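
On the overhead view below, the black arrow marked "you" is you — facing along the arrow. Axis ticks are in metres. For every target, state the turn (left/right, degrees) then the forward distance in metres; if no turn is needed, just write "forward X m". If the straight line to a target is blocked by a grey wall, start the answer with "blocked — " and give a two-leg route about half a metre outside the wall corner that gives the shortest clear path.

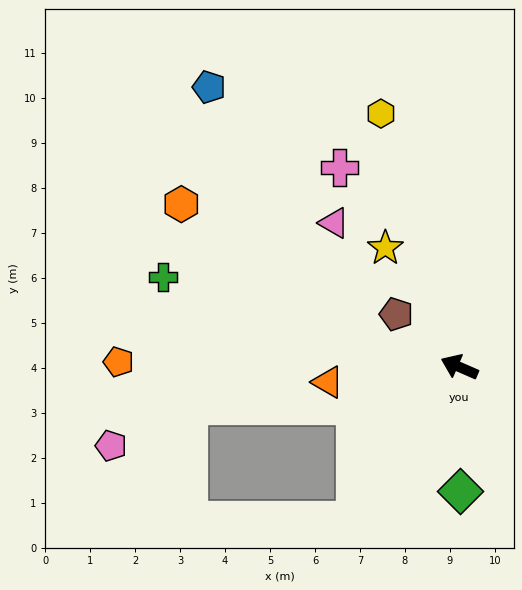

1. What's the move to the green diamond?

turn left 114°, forward 2.8 m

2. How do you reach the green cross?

turn left 7°, forward 6.9 m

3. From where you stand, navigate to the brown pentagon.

turn right 16°, forward 1.8 m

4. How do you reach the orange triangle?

turn left 30°, forward 2.9 m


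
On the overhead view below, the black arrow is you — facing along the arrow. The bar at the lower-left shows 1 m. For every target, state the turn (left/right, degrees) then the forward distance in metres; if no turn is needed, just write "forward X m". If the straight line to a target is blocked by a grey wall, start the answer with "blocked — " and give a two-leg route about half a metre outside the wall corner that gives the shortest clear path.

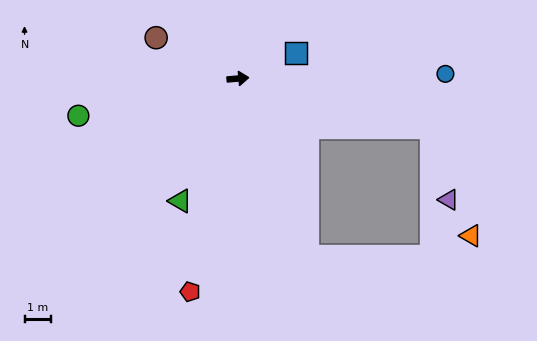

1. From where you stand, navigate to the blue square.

turn left 19°, forward 2.4 m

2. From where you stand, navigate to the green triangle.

turn right 120°, forward 5.2 m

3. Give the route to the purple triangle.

blocked — turn right 20°, forward 7.6 m, then turn right 61°, forward 2.8 m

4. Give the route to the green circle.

turn right 172°, forward 6.3 m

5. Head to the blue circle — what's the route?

turn right 4°, forward 7.9 m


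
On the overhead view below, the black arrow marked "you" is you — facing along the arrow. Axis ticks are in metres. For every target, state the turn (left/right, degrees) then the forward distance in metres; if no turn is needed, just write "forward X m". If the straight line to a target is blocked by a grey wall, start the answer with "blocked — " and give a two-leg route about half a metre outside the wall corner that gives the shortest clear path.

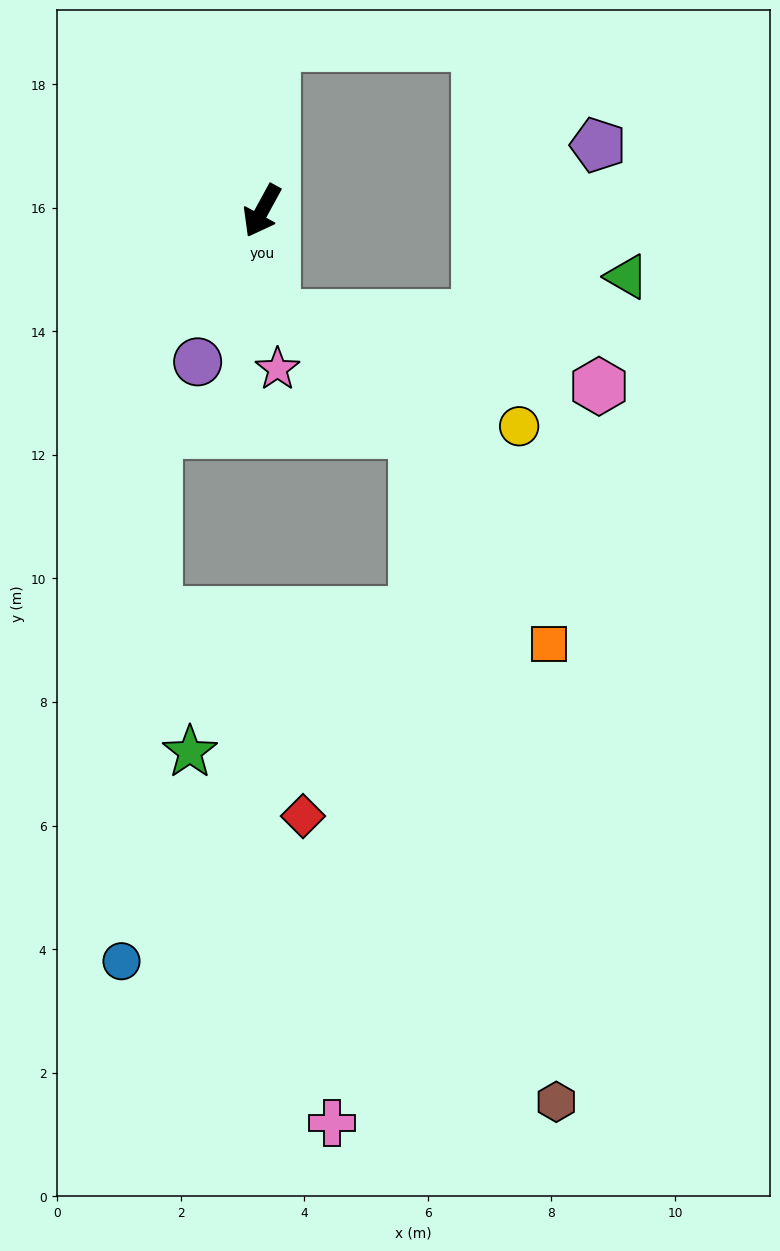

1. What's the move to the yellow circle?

blocked — turn left 35°, forward 1.7 m, then turn left 59°, forward 4.4 m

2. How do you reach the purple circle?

turn left 6°, forward 2.7 m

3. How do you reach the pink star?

turn left 34°, forward 2.6 m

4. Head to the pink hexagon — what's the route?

blocked — turn left 35°, forward 1.7 m, then turn left 71°, forward 5.4 m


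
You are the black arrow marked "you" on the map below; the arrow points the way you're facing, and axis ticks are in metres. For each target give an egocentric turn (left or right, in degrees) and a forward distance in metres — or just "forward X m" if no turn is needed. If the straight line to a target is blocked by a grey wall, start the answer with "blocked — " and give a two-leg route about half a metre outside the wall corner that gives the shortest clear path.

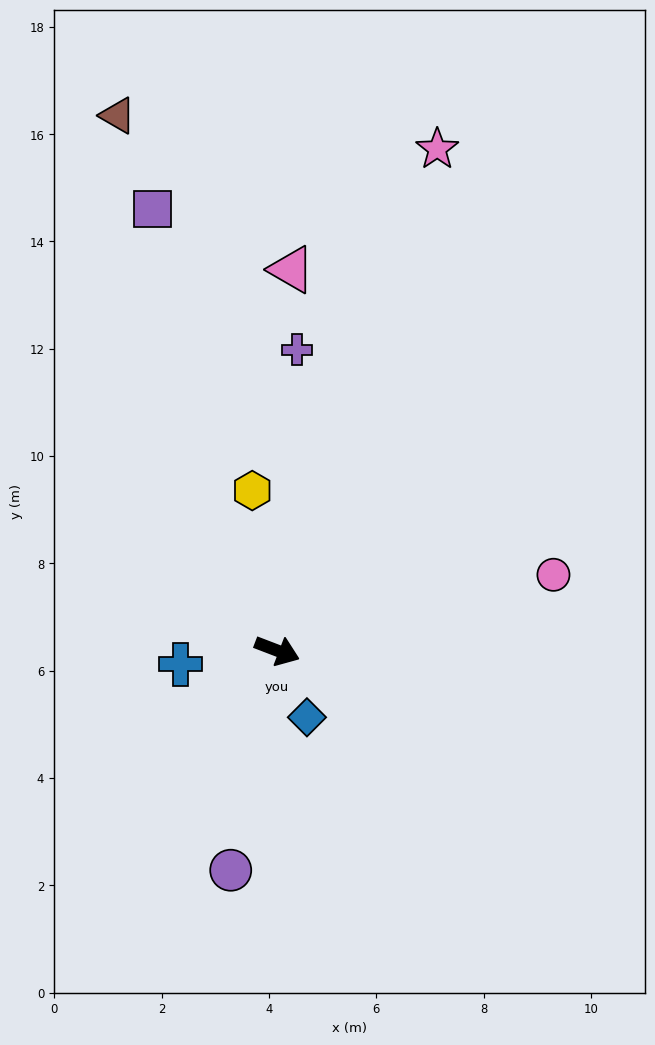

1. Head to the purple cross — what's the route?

turn left 107°, forward 5.6 m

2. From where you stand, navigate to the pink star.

turn left 93°, forward 9.8 m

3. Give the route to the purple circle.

turn right 81°, forward 4.2 m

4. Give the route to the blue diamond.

turn right 45°, forward 1.4 m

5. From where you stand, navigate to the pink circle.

turn left 36°, forward 5.3 m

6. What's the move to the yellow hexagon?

turn left 120°, forward 3.0 m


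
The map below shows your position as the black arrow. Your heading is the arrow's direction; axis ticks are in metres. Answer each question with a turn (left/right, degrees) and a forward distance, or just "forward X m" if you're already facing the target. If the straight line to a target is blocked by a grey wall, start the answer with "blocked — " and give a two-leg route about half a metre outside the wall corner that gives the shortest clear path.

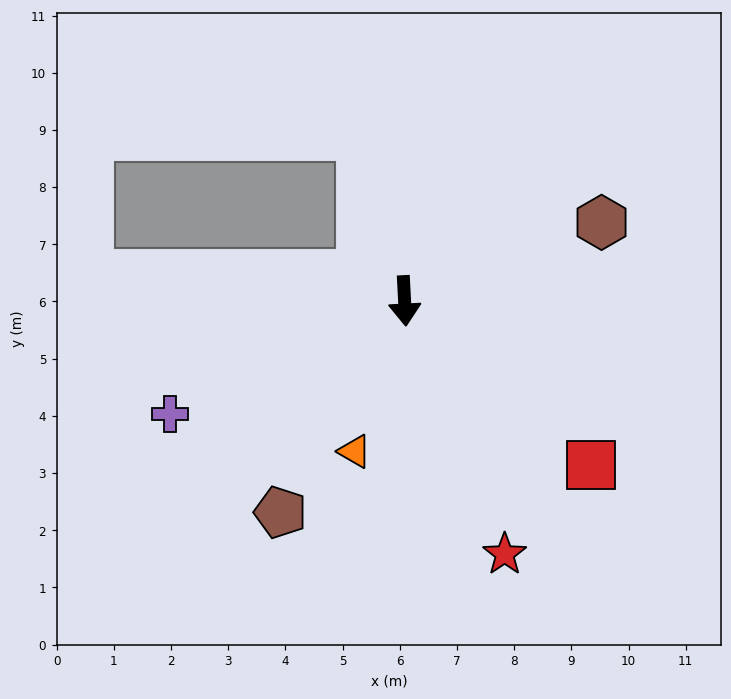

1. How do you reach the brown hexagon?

turn left 109°, forward 3.7 m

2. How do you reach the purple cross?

turn right 67°, forward 4.6 m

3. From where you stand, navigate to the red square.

turn left 46°, forward 4.3 m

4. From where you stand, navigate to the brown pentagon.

turn right 33°, forward 4.3 m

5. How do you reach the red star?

turn left 19°, forward 4.8 m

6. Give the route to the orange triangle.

turn right 21°, forward 2.8 m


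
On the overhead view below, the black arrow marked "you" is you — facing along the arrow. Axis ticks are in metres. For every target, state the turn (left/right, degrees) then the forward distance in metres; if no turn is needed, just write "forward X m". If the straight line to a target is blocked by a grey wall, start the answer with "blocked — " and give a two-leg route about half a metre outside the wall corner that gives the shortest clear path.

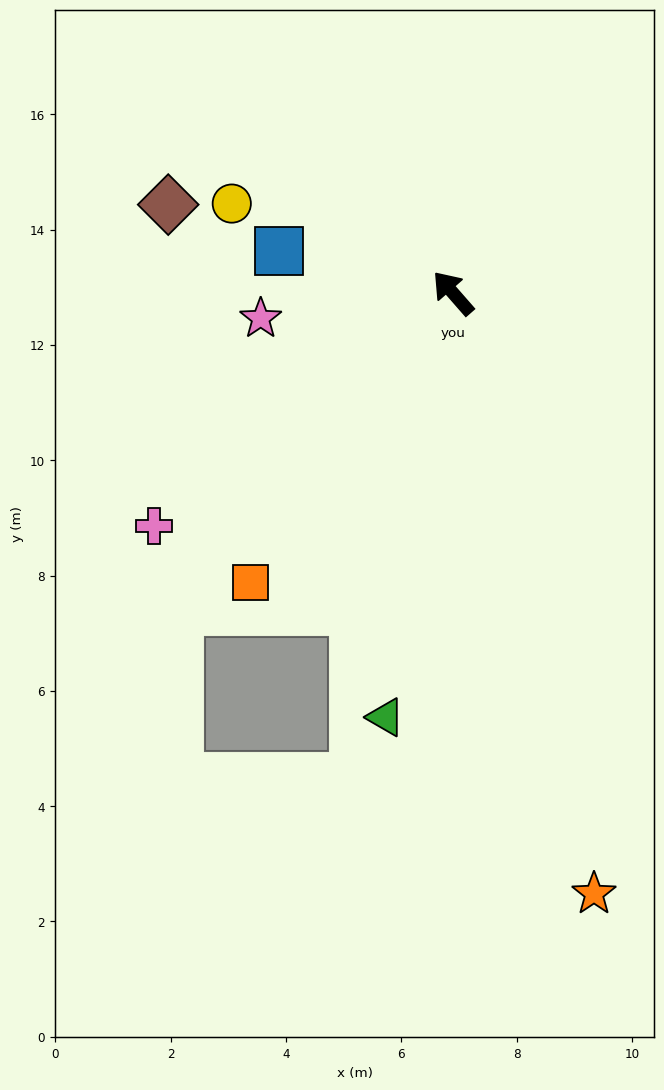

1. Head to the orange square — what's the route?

turn left 104°, forward 6.1 m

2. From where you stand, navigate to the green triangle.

turn left 130°, forward 7.5 m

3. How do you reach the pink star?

turn left 56°, forward 3.4 m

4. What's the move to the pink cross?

turn left 87°, forward 6.6 m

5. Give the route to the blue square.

turn left 35°, forward 3.1 m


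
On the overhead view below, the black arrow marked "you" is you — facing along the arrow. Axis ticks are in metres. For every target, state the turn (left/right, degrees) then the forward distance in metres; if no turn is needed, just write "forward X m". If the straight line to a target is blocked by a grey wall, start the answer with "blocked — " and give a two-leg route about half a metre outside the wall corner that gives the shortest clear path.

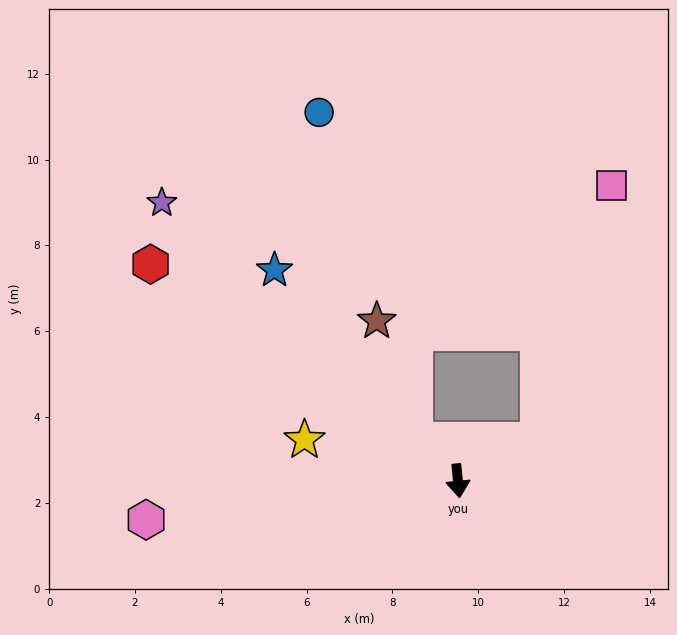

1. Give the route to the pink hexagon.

turn right 89°, forward 7.3 m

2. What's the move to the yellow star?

turn right 111°, forward 3.7 m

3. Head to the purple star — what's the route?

turn right 139°, forward 9.5 m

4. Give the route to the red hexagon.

turn right 131°, forward 8.8 m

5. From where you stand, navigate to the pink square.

blocked — turn left 111°, forward 2.1 m, then turn left 47°, forward 6.2 m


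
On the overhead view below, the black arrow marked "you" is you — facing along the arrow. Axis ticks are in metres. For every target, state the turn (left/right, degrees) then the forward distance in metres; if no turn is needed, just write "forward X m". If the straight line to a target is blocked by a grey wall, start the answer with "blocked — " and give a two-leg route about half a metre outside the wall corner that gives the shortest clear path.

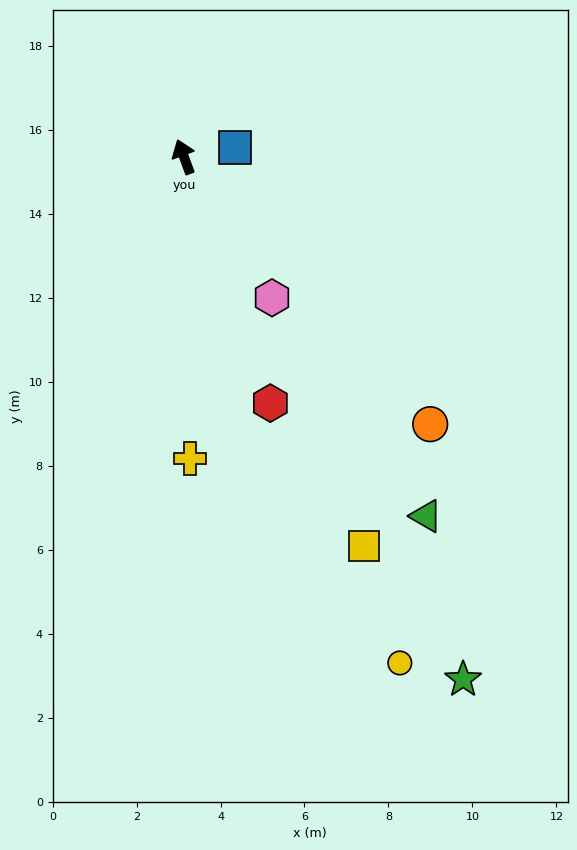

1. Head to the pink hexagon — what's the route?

turn right 168°, forward 4.0 m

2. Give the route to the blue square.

turn right 100°, forward 1.2 m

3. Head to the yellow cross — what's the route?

turn left 161°, forward 7.2 m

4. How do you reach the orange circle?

turn right 158°, forward 8.7 m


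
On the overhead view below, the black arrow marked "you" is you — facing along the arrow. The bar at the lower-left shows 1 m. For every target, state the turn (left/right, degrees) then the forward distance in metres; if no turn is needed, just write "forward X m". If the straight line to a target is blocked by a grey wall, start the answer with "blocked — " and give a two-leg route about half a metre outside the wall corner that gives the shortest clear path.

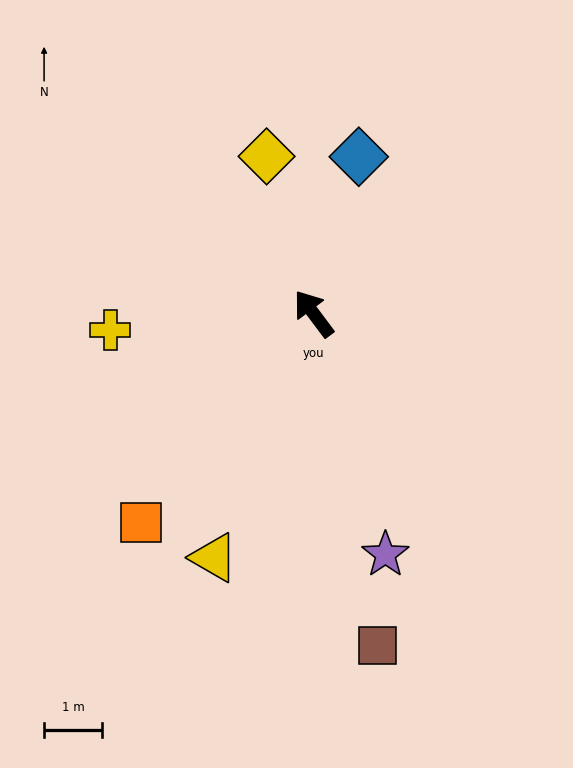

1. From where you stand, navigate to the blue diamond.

turn right 53°, forward 2.8 m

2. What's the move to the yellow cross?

turn left 58°, forward 3.5 m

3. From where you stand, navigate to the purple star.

turn left 160°, forward 4.3 m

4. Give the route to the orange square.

turn left 104°, forward 4.7 m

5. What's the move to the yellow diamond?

turn right 20°, forward 2.8 m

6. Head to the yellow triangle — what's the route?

turn left 121°, forward 4.6 m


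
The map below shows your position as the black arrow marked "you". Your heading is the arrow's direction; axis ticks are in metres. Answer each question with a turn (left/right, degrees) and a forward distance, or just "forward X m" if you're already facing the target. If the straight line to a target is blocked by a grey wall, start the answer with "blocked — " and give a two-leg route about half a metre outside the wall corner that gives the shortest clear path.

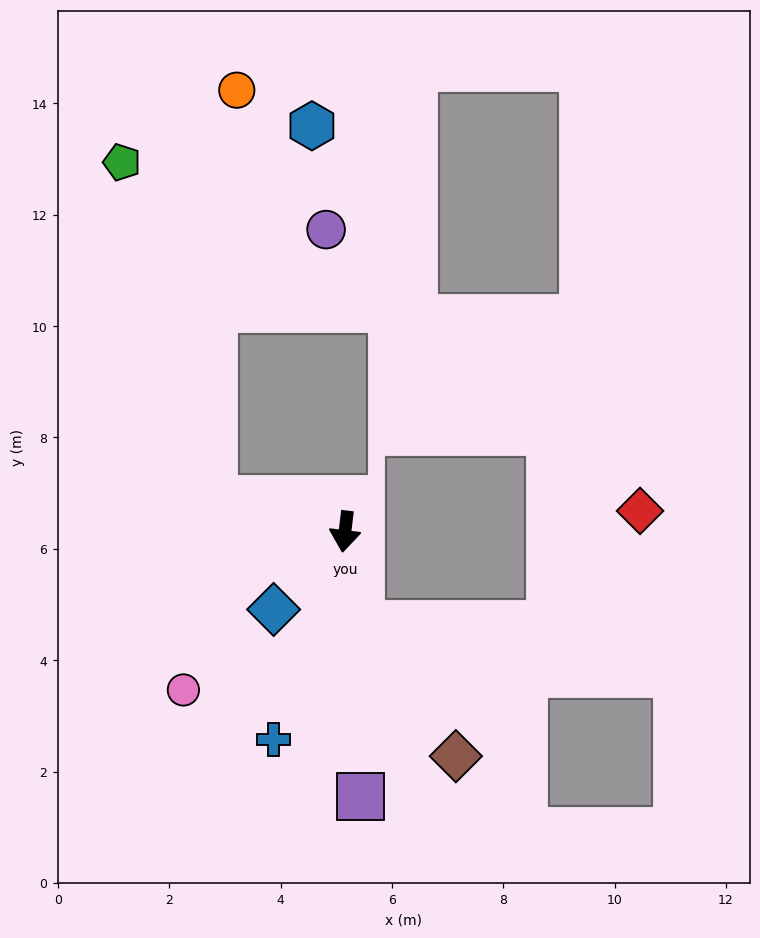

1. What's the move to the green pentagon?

blocked — turn right 97°, forward 2.4 m, then turn right 61°, forward 6.3 m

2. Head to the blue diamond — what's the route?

turn right 36°, forward 1.9 m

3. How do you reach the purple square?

turn left 10°, forward 4.8 m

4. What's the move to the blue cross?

turn right 12°, forward 4.0 m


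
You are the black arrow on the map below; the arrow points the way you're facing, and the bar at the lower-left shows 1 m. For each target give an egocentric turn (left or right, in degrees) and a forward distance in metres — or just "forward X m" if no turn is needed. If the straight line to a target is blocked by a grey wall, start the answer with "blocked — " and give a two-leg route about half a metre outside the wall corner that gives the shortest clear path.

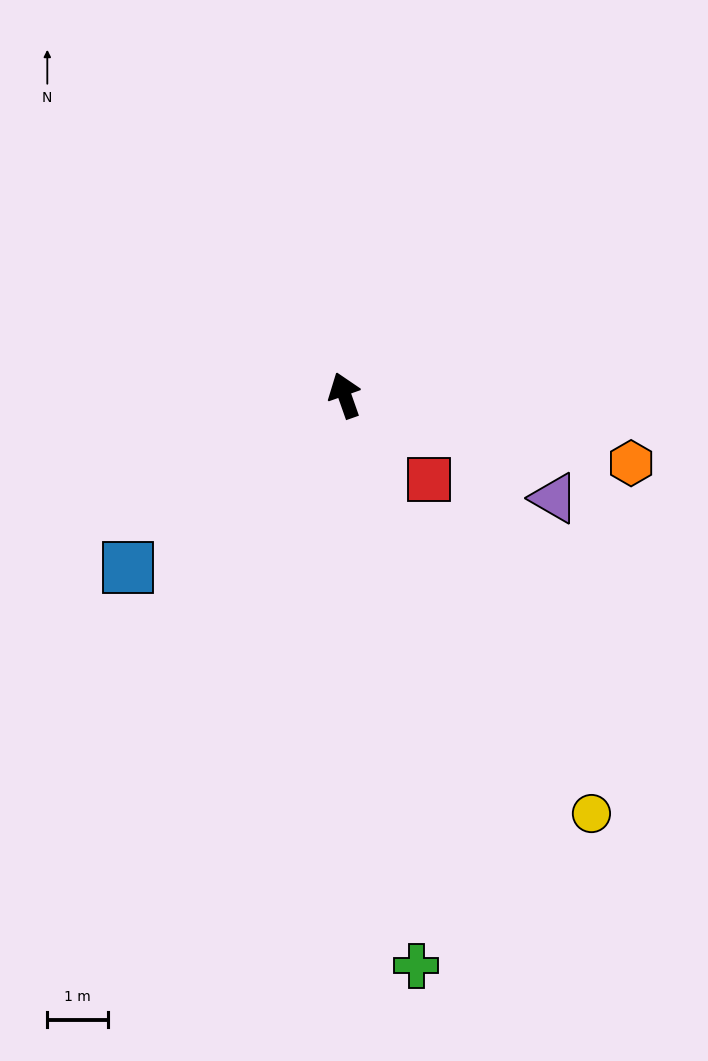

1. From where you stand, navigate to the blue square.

turn left 109°, forward 4.6 m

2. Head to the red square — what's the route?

turn right 154°, forward 2.0 m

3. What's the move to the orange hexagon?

turn right 123°, forward 4.9 m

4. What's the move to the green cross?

turn left 168°, forward 9.5 m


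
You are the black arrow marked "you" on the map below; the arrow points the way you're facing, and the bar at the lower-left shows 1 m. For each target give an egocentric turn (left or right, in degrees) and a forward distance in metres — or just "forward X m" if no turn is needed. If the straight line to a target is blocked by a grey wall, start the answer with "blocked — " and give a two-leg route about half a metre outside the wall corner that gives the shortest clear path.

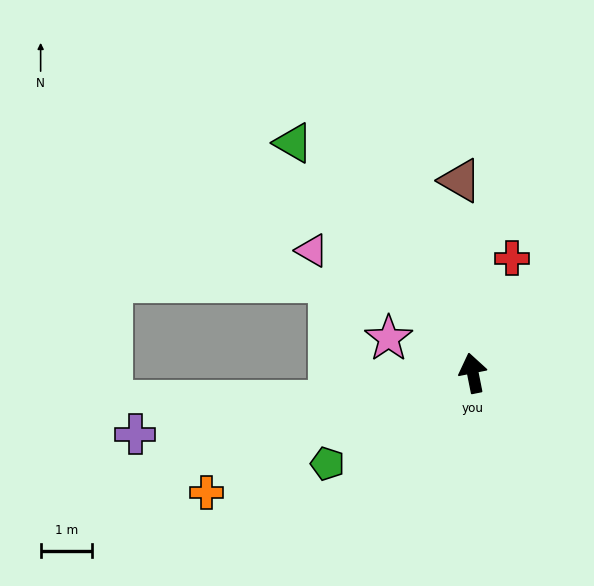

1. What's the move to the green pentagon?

turn left 111°, forward 3.3 m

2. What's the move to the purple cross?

turn left 89°, forward 6.6 m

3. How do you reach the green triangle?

turn left 27°, forward 5.6 m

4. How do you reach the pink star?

turn left 56°, forward 1.8 m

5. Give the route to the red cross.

turn right 30°, forward 2.3 m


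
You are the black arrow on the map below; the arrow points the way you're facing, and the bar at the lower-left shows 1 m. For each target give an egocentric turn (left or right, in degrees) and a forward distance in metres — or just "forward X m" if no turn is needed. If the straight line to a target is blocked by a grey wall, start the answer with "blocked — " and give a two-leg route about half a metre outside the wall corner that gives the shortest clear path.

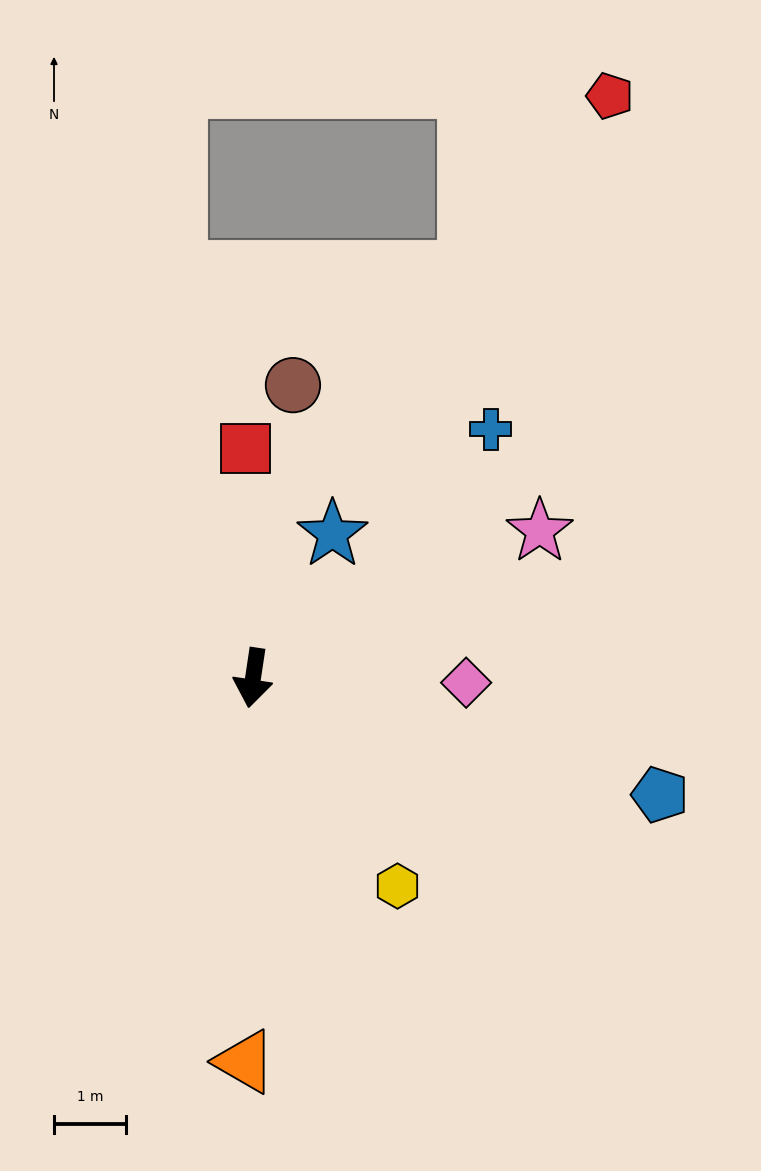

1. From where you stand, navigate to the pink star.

turn left 126°, forward 4.5 m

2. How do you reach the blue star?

turn left 160°, forward 2.3 m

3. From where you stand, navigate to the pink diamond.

turn left 97°, forward 3.0 m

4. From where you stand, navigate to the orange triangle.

turn left 7°, forward 5.3 m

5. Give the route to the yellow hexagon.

turn left 43°, forward 3.5 m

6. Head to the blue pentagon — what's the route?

turn left 83°, forward 5.9 m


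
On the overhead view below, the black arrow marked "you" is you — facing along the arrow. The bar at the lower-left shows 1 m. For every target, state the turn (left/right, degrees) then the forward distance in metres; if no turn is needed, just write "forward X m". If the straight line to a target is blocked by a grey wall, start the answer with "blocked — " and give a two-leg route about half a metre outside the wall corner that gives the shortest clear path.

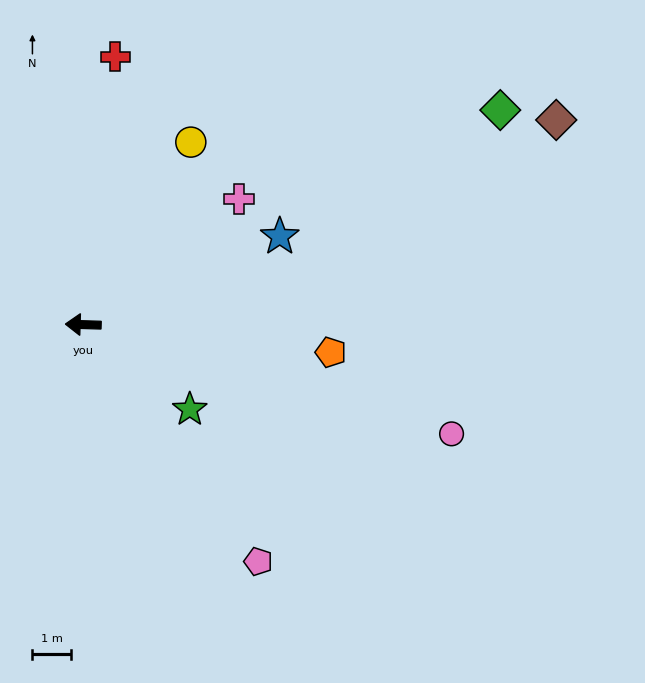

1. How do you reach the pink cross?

turn right 139°, forward 5.1 m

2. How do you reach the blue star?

turn right 154°, forward 5.5 m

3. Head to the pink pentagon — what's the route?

turn left 128°, forward 7.6 m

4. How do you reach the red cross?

turn right 95°, forward 6.9 m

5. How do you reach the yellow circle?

turn right 119°, forward 5.5 m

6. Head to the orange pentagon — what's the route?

turn left 175°, forward 6.4 m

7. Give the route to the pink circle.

turn left 165°, forward 9.9 m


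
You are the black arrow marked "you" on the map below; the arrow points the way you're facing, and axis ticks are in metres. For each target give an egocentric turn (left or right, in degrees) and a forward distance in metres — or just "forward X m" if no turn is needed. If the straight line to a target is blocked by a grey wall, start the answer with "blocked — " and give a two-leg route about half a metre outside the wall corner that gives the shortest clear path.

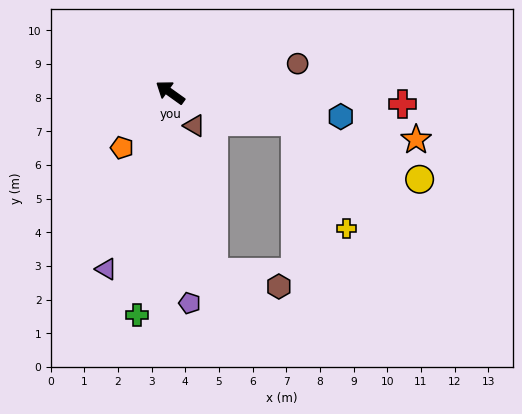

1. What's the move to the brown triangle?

turn left 162°, forward 1.2 m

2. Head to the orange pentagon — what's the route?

turn left 84°, forward 2.2 m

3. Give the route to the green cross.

turn left 117°, forward 6.7 m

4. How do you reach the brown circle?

turn right 132°, forward 3.9 m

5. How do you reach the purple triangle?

turn left 106°, forward 5.6 m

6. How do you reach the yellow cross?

blocked — turn right 157°, forward 3.8 m, then turn right 52°, forward 3.5 m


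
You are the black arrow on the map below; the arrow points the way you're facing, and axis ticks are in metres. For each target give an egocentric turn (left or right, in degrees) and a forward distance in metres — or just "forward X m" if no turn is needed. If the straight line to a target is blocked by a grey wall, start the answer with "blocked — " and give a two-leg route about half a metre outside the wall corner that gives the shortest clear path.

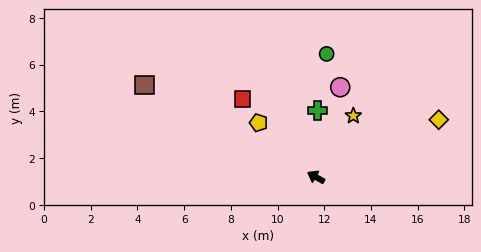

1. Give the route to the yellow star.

turn right 92°, forward 3.1 m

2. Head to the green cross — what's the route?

turn right 62°, forward 2.8 m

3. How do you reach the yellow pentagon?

turn right 14°, forward 3.4 m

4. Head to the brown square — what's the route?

forward 8.3 m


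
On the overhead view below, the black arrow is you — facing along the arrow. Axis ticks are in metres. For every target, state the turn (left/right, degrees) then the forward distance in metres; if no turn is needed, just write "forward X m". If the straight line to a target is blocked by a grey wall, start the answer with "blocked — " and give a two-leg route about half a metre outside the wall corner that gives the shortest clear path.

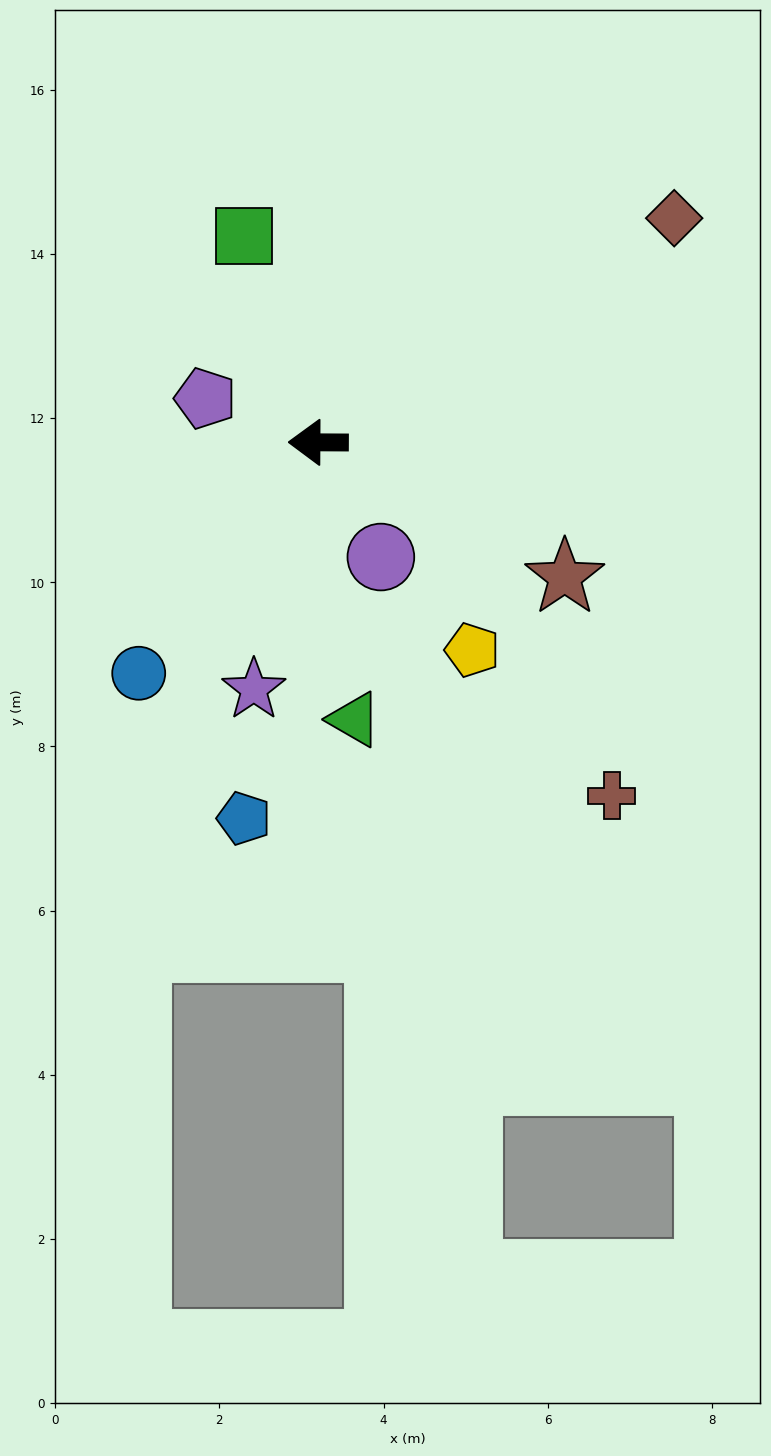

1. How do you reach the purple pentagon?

turn right 21°, forward 1.5 m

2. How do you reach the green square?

turn right 70°, forward 2.7 m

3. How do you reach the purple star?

turn left 76°, forward 3.1 m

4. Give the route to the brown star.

turn left 152°, forward 3.4 m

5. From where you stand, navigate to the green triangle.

turn left 98°, forward 3.4 m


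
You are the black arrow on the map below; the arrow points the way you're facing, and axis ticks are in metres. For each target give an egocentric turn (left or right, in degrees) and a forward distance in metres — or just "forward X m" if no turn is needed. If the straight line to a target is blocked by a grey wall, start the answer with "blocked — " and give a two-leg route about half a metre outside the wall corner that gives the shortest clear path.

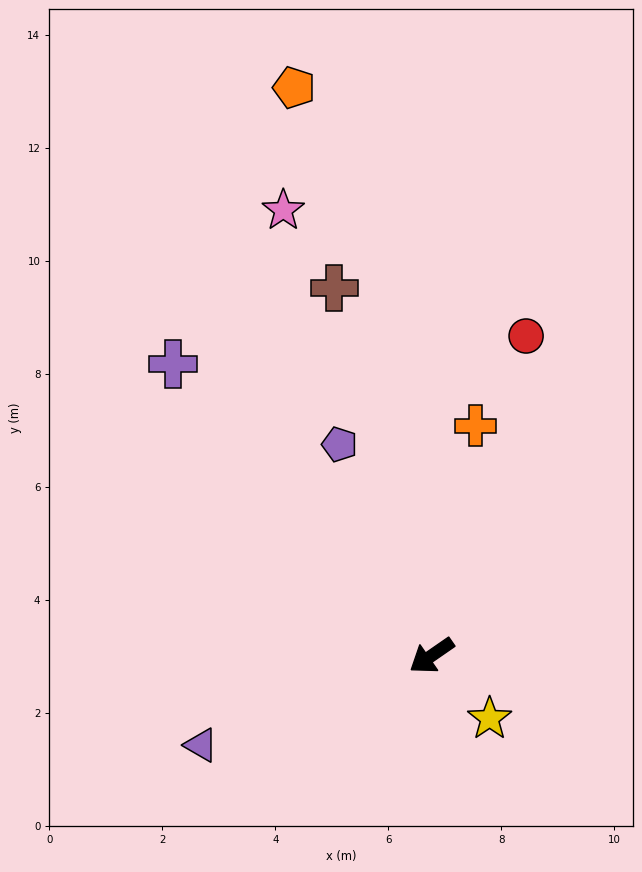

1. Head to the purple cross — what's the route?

turn right 83°, forward 6.9 m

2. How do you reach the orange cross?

turn right 136°, forward 4.1 m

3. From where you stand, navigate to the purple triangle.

turn right 13°, forward 4.4 m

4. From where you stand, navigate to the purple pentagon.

turn right 101°, forward 4.1 m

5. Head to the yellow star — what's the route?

turn left 98°, forward 1.5 m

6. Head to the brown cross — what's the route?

turn right 110°, forward 6.7 m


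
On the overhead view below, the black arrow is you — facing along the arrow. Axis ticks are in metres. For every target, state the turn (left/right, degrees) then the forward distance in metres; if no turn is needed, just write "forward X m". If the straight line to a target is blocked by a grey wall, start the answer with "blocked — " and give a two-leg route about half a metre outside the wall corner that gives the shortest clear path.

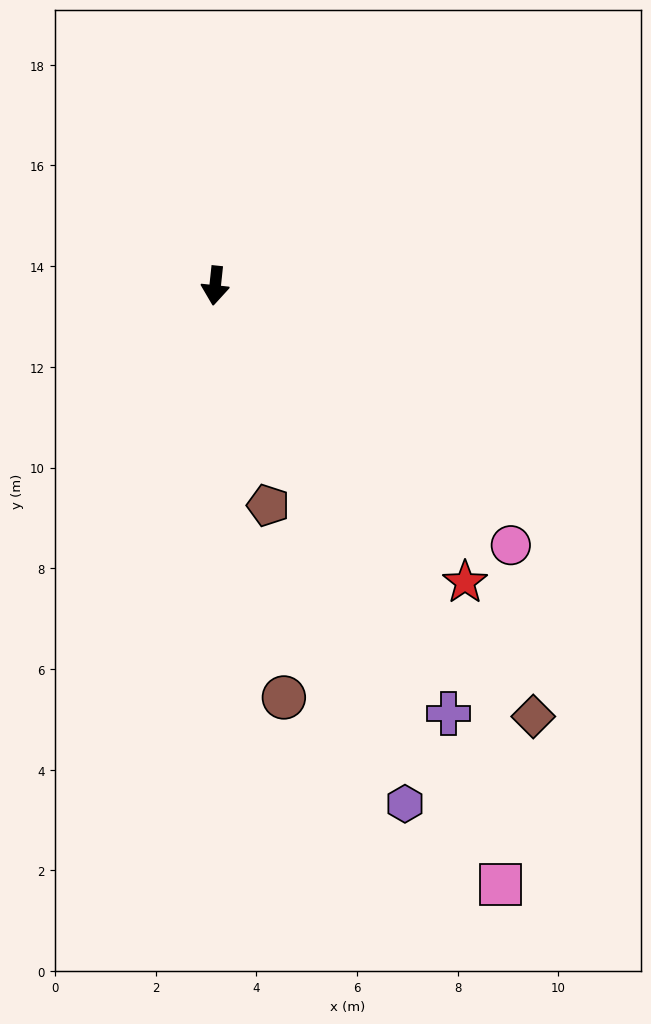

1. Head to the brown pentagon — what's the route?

turn left 20°, forward 4.5 m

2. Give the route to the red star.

turn left 46°, forward 7.7 m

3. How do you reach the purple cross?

turn left 35°, forward 9.7 m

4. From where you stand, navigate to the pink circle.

turn left 55°, forward 7.8 m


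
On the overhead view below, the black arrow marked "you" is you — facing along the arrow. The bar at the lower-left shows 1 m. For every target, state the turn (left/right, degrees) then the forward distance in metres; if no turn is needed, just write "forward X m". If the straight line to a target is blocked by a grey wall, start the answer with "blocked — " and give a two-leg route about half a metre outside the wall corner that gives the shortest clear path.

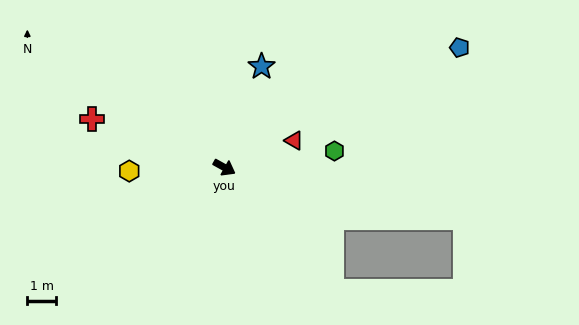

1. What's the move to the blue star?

turn left 99°, forward 3.7 m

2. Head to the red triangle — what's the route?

turn left 50°, forward 2.6 m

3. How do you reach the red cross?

turn right 171°, forward 4.9 m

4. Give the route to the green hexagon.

turn left 38°, forward 3.8 m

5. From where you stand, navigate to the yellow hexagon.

turn right 149°, forward 3.3 m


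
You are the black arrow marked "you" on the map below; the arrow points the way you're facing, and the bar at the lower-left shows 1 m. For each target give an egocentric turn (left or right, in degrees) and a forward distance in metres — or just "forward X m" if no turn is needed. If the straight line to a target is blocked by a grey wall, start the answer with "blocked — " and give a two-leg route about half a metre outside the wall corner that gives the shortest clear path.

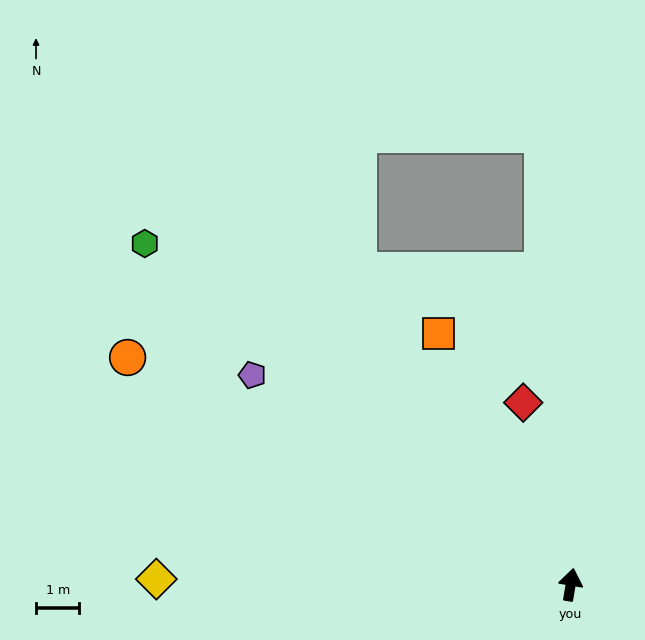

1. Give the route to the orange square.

turn left 37°, forward 6.6 m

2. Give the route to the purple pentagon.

turn left 66°, forward 8.8 m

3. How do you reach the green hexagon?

turn left 61°, forward 12.6 m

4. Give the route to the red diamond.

turn left 24°, forward 4.4 m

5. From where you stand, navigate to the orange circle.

turn left 72°, forward 11.5 m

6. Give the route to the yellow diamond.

turn left 99°, forward 9.6 m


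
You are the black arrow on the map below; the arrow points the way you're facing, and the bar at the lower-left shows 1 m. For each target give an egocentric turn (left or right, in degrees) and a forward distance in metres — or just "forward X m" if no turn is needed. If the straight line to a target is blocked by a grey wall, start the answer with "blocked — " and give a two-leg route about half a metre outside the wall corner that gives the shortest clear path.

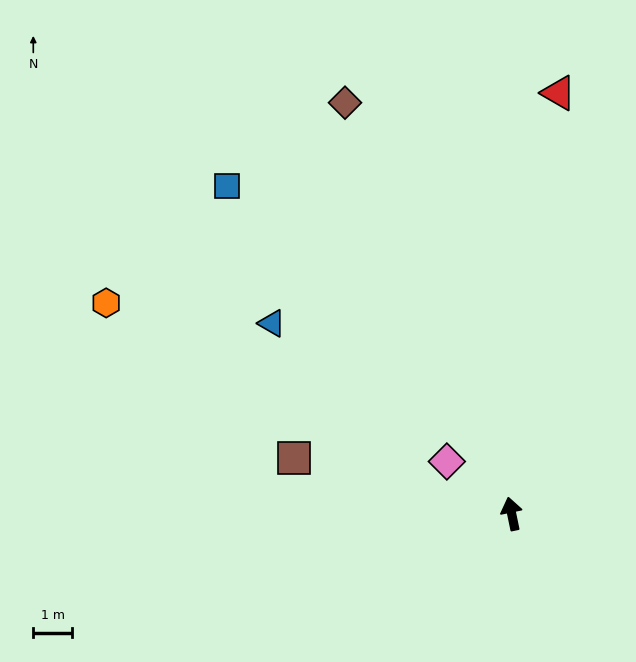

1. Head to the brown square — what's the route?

turn left 64°, forward 5.8 m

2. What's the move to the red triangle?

turn right 18°, forward 10.9 m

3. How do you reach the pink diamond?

turn left 39°, forward 2.1 m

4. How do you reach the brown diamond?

turn left 10°, forward 11.4 m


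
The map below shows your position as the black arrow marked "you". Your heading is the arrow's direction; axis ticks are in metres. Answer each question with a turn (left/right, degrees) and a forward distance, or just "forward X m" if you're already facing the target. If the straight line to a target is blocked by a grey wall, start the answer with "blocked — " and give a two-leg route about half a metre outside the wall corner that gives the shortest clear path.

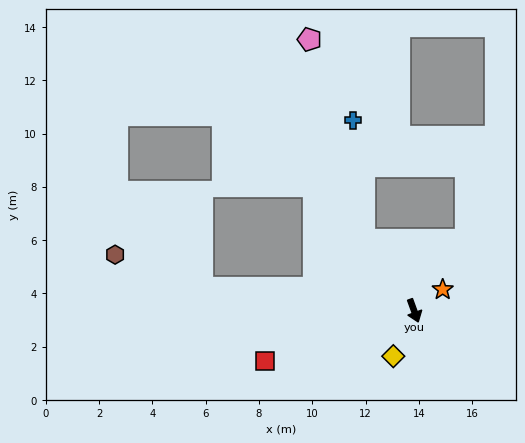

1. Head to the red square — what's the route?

turn right 91°, forward 5.9 m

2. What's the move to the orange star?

turn left 106°, forward 1.3 m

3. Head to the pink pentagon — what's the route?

blocked — turn right 165°, forward 3.3 m, then turn right 20°, forward 7.8 m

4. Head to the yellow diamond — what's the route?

turn right 45°, forward 1.9 m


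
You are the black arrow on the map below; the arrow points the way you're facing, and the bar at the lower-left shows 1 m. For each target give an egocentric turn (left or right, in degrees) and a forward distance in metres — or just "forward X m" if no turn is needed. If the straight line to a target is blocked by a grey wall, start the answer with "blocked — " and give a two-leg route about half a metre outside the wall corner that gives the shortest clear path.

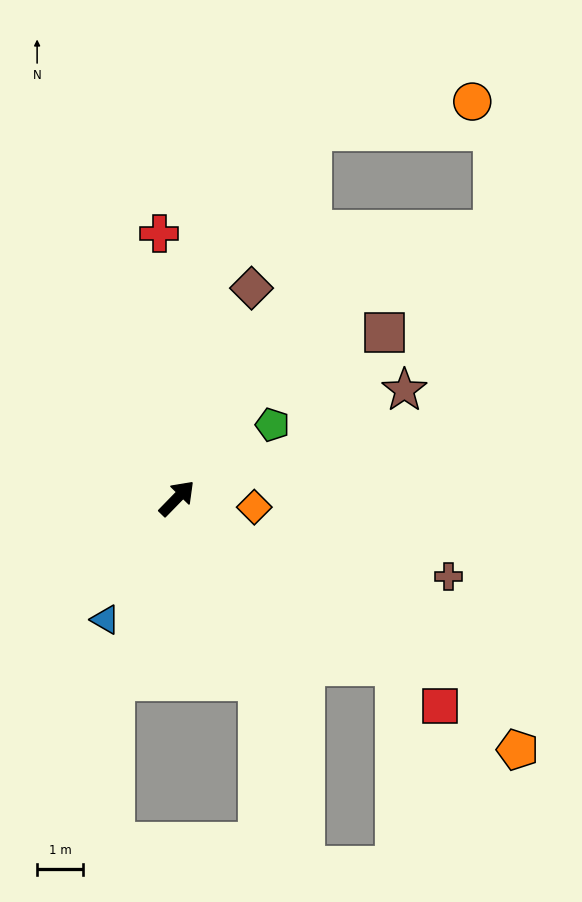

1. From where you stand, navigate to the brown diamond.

turn left 25°, forward 4.8 m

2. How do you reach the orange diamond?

turn right 52°, forward 1.7 m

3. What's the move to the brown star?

turn right 20°, forward 5.5 m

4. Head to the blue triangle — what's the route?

turn right 166°, forward 3.1 m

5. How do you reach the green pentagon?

turn right 8°, forward 2.6 m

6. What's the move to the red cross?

turn left 48°, forward 5.8 m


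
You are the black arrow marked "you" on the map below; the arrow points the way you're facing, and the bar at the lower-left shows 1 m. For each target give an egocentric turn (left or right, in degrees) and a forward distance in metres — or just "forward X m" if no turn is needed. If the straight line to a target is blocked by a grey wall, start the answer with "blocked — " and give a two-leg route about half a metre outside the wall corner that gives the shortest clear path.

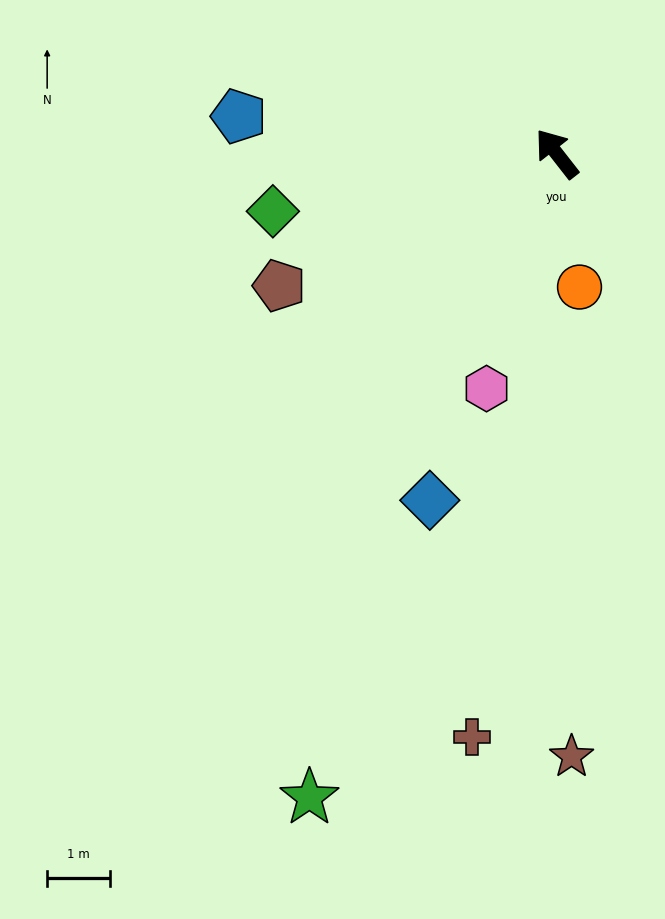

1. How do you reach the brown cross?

turn left 134°, forward 9.4 m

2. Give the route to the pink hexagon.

turn left 125°, forward 3.9 m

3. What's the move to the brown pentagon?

turn left 77°, forward 4.9 m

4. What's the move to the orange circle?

turn left 152°, forward 2.1 m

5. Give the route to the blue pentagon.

turn left 45°, forward 5.1 m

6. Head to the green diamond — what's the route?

turn left 63°, forward 4.6 m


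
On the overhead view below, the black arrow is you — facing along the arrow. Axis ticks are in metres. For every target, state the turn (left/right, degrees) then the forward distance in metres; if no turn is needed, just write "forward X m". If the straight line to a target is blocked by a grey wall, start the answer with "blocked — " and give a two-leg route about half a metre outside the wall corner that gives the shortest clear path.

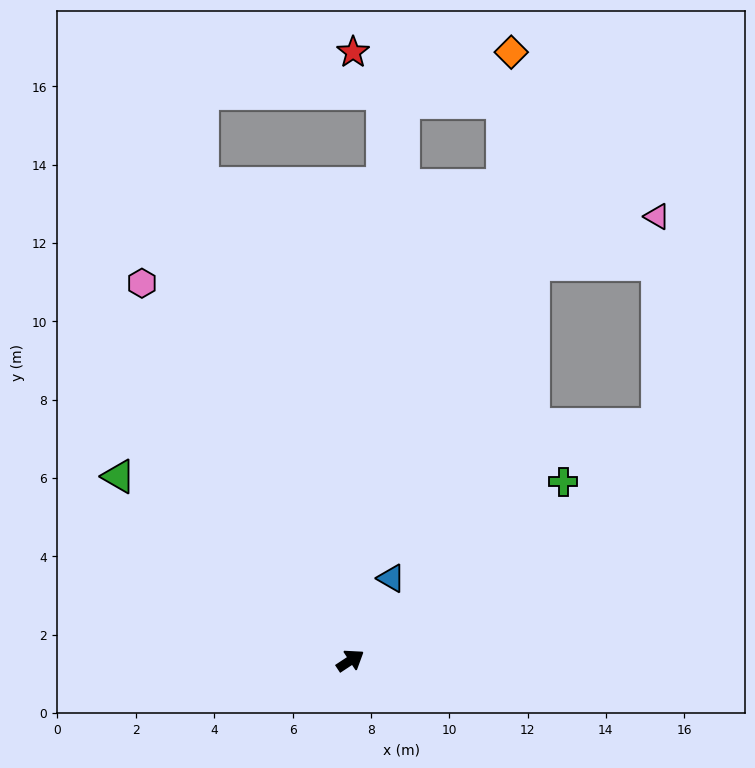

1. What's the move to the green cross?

turn left 7°, forward 7.1 m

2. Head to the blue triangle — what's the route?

turn left 30°, forward 2.3 m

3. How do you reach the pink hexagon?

turn left 85°, forward 11.0 m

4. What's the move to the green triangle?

turn left 108°, forward 7.6 m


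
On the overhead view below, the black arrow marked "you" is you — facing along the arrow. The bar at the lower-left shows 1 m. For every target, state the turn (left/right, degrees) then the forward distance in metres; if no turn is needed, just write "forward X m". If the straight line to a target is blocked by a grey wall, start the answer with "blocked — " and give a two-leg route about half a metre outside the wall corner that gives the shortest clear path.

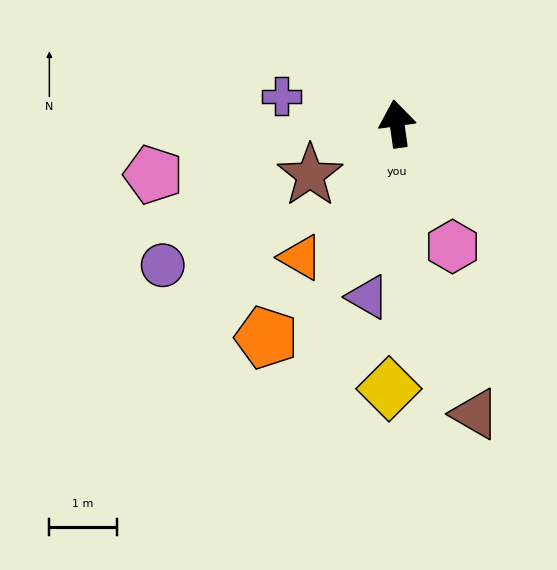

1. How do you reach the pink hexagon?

turn right 164°, forward 2.0 m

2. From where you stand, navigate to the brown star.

turn left 113°, forward 1.5 m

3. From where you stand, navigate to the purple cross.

turn left 69°, forward 1.8 m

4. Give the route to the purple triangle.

turn left 162°, forward 2.6 m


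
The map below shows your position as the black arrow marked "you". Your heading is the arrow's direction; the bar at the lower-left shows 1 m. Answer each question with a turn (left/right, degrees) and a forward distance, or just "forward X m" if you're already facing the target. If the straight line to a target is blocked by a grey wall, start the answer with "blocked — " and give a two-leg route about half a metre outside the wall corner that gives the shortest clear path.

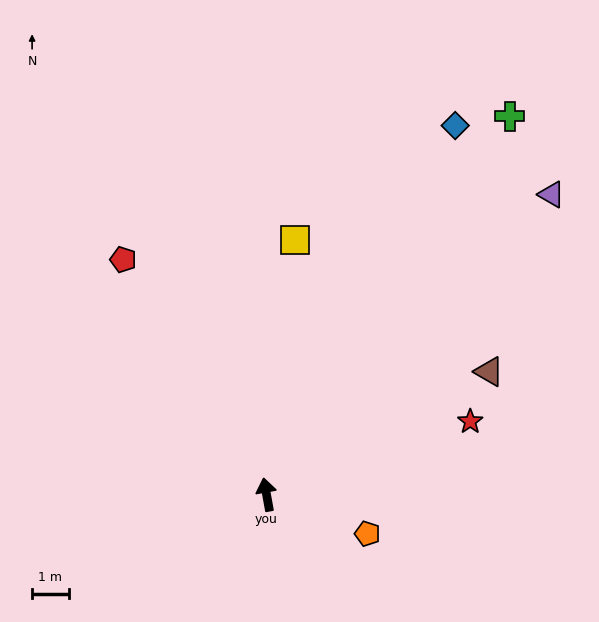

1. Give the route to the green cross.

turn right 43°, forward 12.2 m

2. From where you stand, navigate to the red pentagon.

turn left 21°, forward 7.5 m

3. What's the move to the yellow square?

turn right 17°, forward 7.0 m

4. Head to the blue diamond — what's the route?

turn right 37°, forward 11.3 m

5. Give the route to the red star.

turn right 81°, forward 5.9 m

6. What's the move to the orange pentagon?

turn right 122°, forward 2.9 m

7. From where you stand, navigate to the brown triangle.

turn right 71°, forward 6.9 m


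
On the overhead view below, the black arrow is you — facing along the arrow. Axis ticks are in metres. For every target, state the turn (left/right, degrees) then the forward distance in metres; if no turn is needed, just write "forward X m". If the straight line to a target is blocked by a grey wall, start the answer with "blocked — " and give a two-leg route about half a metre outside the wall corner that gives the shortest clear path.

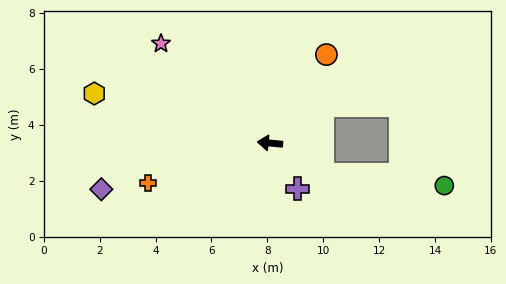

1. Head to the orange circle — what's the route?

turn right 117°, forward 3.8 m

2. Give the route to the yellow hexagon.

turn right 10°, forward 6.5 m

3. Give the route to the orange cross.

turn left 23°, forward 4.6 m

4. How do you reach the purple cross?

turn left 126°, forward 1.9 m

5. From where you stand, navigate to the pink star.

turn right 37°, forward 5.3 m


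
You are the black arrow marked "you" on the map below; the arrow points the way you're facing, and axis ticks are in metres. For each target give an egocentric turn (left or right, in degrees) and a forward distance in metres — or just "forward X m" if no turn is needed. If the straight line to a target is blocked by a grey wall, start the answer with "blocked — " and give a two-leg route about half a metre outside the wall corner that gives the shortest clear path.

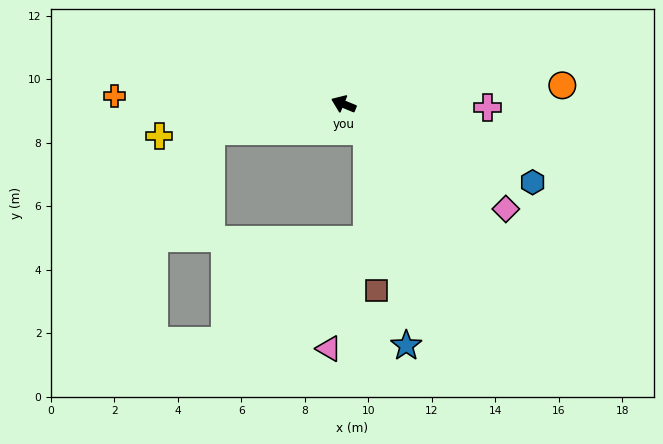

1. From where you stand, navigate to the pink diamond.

turn left 170°, forward 6.1 m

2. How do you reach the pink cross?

turn right 159°, forward 4.5 m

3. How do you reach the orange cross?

turn left 20°, forward 7.2 m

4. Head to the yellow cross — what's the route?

turn left 32°, forward 5.9 m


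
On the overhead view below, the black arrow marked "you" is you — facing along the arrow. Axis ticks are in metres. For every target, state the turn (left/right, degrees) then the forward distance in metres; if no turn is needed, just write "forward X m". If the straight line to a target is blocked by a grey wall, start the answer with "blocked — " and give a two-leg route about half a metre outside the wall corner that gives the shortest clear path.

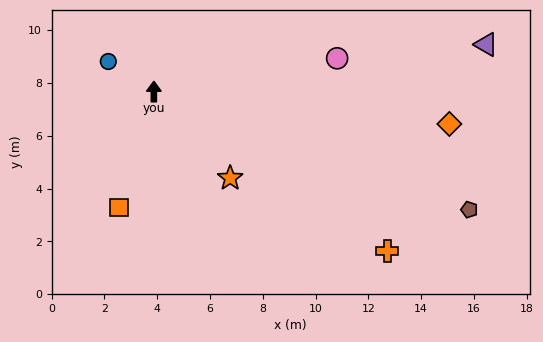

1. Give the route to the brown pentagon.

turn right 110°, forward 12.8 m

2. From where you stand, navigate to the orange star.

turn right 139°, forward 4.4 m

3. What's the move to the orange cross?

turn right 124°, forward 10.7 m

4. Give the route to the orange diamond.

turn right 96°, forward 11.3 m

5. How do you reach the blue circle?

turn left 57°, forward 2.1 m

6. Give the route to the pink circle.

turn right 80°, forward 7.1 m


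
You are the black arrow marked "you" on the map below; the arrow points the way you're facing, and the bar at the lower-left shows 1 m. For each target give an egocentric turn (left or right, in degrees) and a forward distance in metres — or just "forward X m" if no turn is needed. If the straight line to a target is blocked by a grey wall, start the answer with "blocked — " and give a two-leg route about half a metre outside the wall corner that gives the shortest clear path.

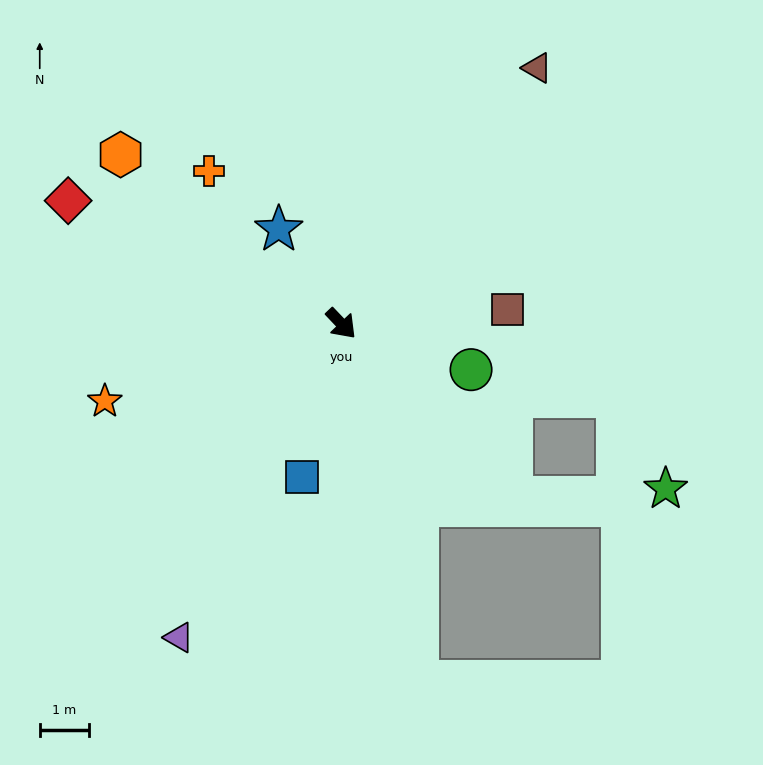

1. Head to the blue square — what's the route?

turn right 58°, forward 3.2 m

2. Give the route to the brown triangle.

turn left 99°, forward 6.5 m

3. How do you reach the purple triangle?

turn right 71°, forward 7.1 m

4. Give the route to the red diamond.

turn right 158°, forward 6.1 m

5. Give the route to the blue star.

turn left 170°, forward 2.3 m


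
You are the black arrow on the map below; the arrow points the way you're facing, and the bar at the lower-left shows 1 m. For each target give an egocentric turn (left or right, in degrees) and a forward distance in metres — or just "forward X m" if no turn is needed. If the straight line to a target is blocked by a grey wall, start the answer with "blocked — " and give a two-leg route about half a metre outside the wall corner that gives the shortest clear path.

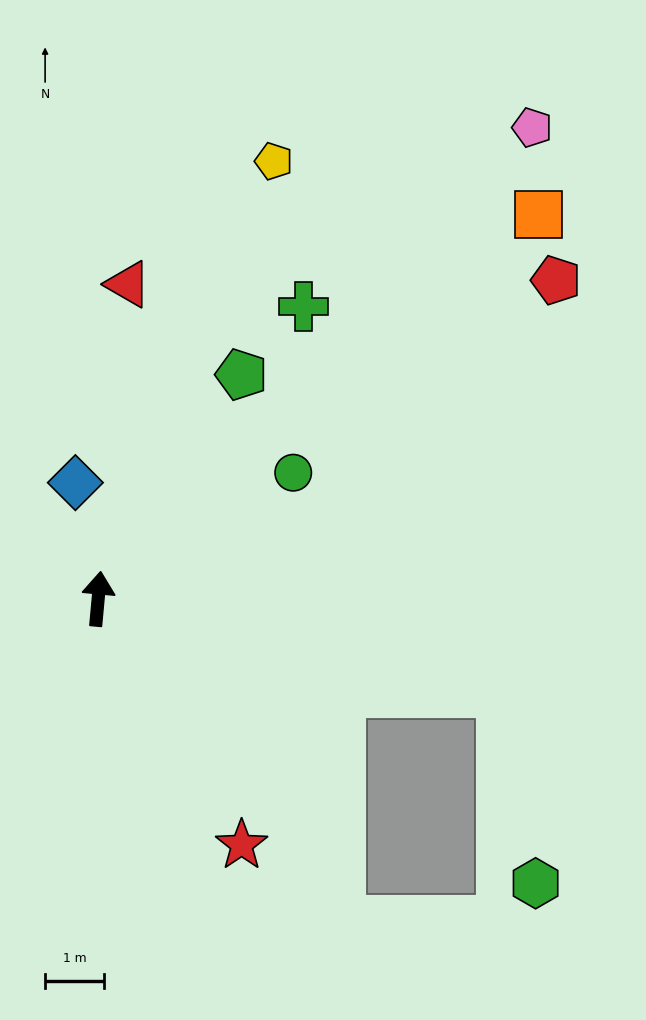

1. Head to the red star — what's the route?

turn right 145°, forward 4.8 m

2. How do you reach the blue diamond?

turn left 16°, forward 2.0 m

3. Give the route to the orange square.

turn right 44°, forward 9.9 m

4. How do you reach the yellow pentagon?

turn right 17°, forward 8.0 m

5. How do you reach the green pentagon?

turn right 27°, forward 4.5 m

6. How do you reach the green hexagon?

blocked — turn right 98°, forward 7.0 m, then turn right 67°, forward 3.3 m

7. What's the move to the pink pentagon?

turn right 37°, forward 10.9 m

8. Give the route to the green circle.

turn right 52°, forward 3.9 m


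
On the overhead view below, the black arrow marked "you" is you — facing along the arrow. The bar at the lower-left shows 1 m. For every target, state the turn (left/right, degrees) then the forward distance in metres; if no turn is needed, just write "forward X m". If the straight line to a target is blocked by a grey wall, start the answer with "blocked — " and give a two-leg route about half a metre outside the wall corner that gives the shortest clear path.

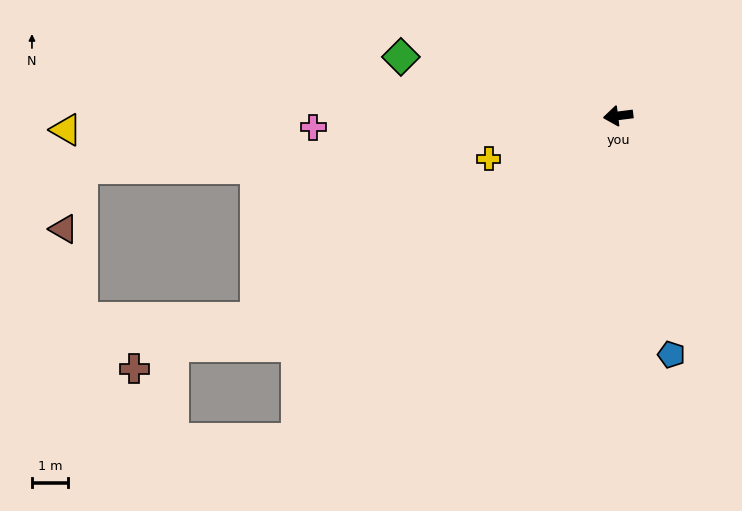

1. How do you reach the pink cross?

turn right 5°, forward 8.4 m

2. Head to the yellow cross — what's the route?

turn left 11°, forward 3.8 m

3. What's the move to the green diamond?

turn right 22°, forward 6.2 m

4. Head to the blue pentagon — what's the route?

turn left 95°, forward 6.7 m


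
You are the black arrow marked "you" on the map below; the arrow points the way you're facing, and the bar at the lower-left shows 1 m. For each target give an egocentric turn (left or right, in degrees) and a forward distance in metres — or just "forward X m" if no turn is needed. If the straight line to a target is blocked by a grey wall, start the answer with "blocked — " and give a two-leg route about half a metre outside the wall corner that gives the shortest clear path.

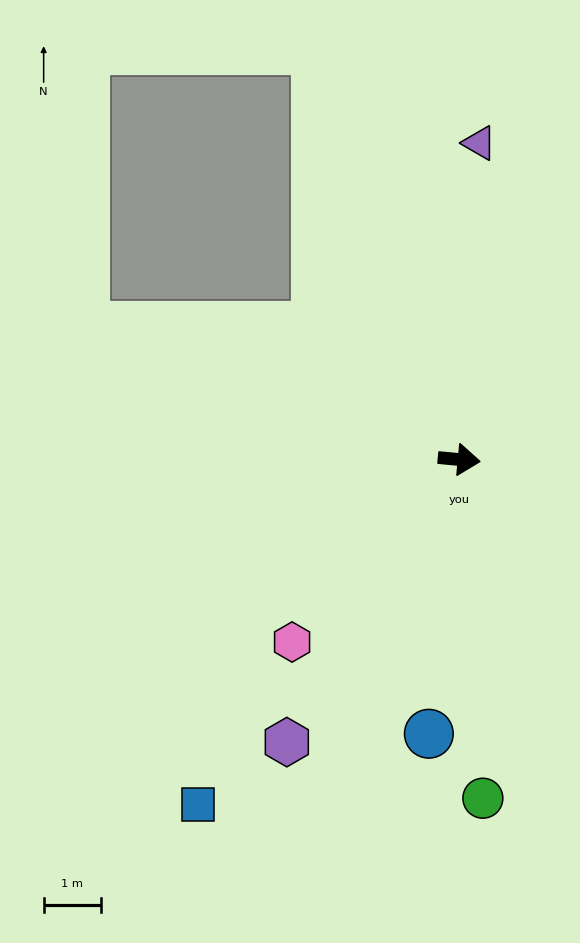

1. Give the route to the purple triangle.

turn left 92°, forward 5.5 m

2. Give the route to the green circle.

turn right 81°, forward 5.9 m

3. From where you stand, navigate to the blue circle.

turn right 91°, forward 4.8 m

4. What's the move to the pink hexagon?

turn right 127°, forward 4.3 m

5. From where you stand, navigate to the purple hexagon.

turn right 116°, forward 5.8 m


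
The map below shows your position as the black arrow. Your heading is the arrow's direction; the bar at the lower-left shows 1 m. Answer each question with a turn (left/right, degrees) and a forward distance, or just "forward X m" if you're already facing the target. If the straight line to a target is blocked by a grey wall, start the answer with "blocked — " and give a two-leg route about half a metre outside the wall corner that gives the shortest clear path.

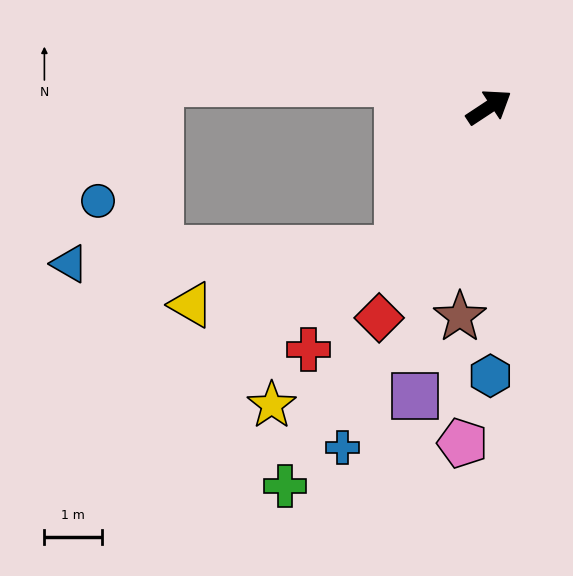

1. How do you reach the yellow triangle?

blocked — turn right 156°, forward 2.9 m, then turn right 43°, forward 3.7 m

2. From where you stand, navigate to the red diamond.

turn right 151°, forward 4.1 m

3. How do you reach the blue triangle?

blocked — turn right 156°, forward 2.9 m, then turn right 55°, forward 5.7 m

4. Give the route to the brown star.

turn right 131°, forward 3.7 m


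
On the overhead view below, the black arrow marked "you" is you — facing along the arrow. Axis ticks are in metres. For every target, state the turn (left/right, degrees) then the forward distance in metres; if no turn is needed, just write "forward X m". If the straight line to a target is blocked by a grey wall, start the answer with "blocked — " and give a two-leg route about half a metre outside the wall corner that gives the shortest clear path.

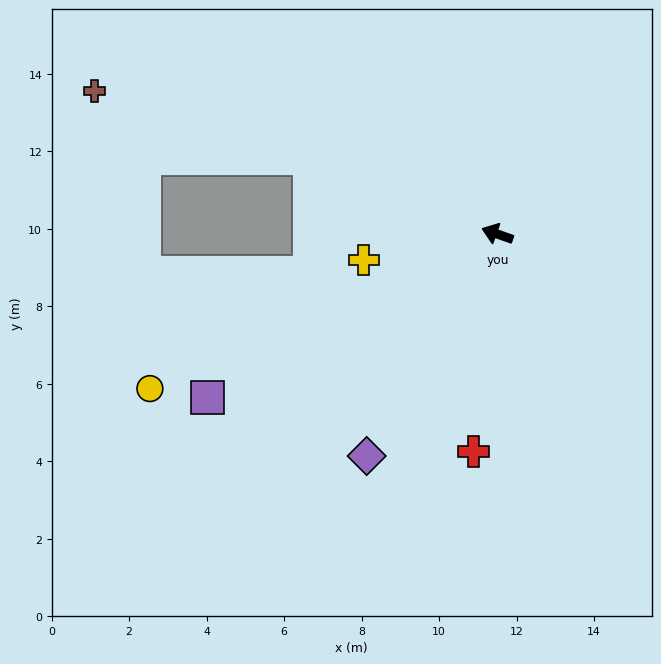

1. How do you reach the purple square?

turn left 49°, forward 8.6 m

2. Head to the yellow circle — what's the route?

turn left 44°, forward 9.8 m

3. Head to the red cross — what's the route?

turn left 103°, forward 5.6 m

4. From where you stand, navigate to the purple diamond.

turn left 79°, forward 6.6 m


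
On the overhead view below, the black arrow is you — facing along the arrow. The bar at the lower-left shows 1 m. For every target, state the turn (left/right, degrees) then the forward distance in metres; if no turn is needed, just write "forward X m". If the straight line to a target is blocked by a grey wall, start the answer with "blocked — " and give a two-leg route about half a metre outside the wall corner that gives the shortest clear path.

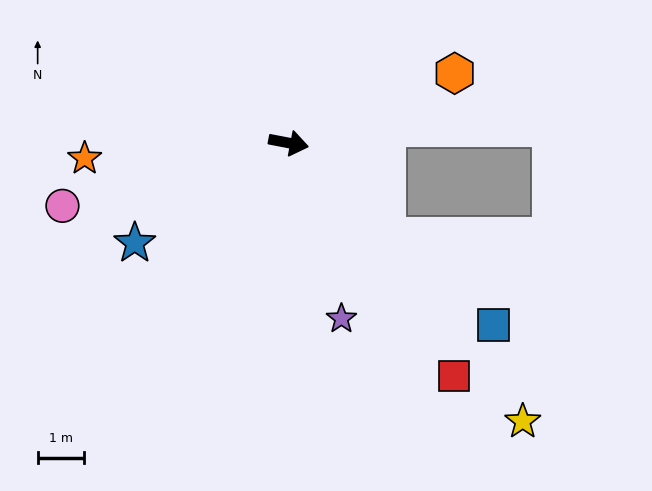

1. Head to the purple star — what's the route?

turn right 62°, forward 4.0 m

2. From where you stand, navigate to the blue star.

turn right 136°, forward 4.0 m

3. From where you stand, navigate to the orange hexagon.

turn left 34°, forward 3.9 m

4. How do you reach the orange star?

turn right 165°, forward 4.4 m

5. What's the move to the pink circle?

turn right 154°, forward 5.1 m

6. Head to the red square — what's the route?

turn right 44°, forward 6.2 m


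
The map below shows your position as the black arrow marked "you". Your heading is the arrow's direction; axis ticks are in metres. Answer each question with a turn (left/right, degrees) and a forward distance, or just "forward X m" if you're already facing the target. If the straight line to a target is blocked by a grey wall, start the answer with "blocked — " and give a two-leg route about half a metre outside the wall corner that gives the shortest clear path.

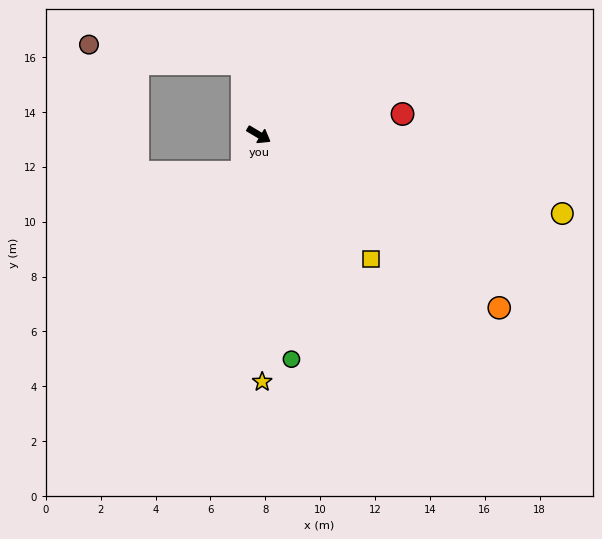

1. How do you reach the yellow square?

turn right 17°, forward 6.1 m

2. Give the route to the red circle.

turn left 39°, forward 5.3 m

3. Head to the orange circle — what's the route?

turn right 5°, forward 10.8 m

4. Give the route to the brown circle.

blocked — turn left 134°, forward 2.7 m, then turn left 70°, forward 5.6 m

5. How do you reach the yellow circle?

turn left 16°, forward 11.4 m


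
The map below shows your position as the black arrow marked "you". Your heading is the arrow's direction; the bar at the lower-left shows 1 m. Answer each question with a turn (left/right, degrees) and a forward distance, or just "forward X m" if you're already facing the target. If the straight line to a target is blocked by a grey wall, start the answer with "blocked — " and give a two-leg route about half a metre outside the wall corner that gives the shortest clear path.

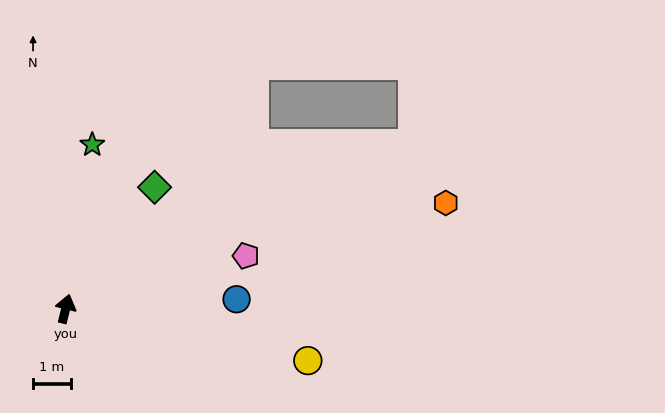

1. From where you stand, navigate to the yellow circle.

turn right 88°, forward 6.5 m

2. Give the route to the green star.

turn left 5°, forward 4.4 m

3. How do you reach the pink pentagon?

turn right 60°, forward 5.0 m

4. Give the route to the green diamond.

turn right 22°, forward 4.0 m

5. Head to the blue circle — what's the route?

turn right 73°, forward 4.5 m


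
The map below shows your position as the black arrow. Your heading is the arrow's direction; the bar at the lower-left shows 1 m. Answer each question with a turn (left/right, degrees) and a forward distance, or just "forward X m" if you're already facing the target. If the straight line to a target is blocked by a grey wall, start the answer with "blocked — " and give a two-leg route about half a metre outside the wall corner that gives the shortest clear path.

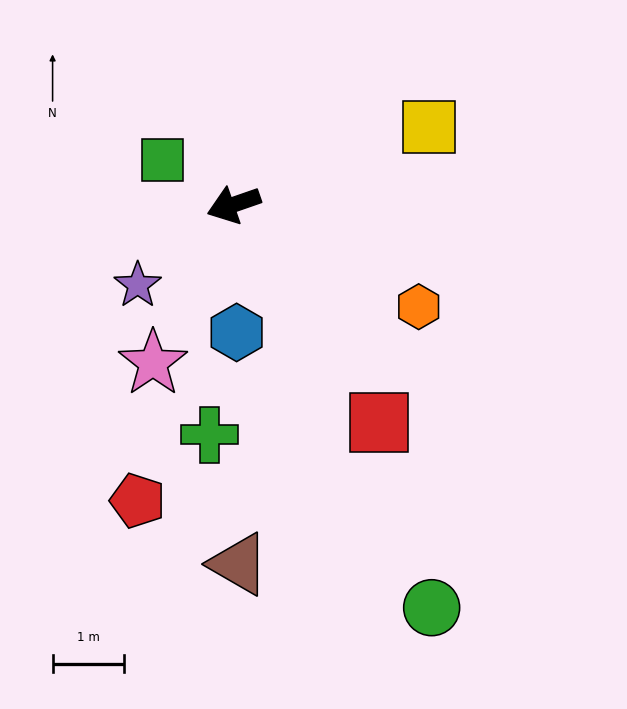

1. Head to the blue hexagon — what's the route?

turn left 72°, forward 1.8 m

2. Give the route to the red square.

turn left 105°, forward 3.6 m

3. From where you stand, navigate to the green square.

turn right 51°, forward 1.2 m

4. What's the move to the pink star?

turn left 44°, forward 2.5 m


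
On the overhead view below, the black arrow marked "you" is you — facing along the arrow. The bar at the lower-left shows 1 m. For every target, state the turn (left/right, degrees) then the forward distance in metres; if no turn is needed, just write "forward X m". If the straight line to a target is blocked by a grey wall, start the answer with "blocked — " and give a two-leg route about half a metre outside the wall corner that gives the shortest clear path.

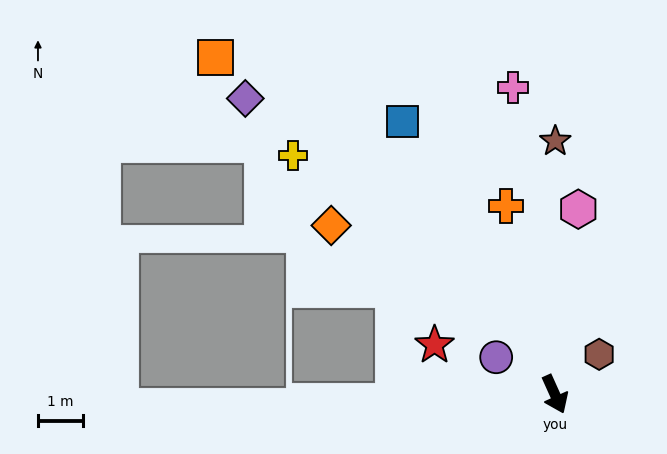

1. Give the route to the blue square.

turn right 175°, forward 6.9 m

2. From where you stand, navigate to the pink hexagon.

turn left 149°, forward 4.1 m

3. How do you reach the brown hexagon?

turn left 108°, forward 1.3 m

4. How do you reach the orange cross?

turn left 170°, forward 4.3 m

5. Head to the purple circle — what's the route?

turn right 146°, forward 1.5 m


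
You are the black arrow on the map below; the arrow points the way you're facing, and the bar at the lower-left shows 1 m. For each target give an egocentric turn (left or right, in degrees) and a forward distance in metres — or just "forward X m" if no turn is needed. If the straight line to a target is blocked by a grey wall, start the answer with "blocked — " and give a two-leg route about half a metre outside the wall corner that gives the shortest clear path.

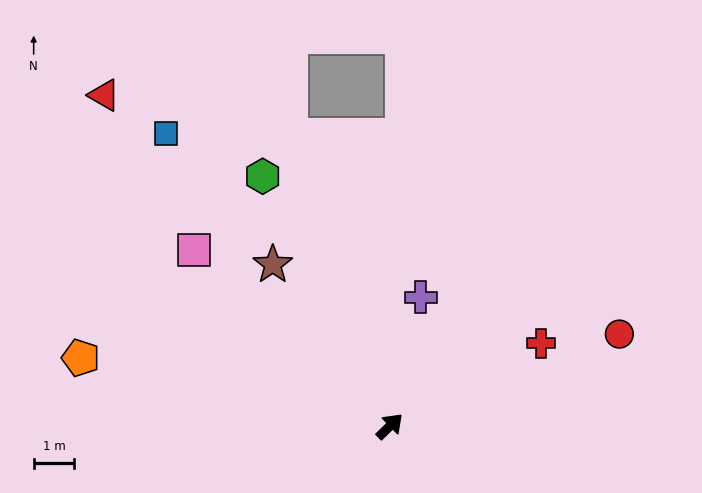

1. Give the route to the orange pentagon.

turn left 123°, forward 7.8 m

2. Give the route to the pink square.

turn left 94°, forward 6.5 m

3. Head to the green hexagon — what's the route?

turn left 73°, forward 6.9 m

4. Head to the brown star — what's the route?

turn left 82°, forward 4.9 m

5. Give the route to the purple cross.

turn left 32°, forward 3.3 m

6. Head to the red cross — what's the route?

turn right 16°, forward 4.3 m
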